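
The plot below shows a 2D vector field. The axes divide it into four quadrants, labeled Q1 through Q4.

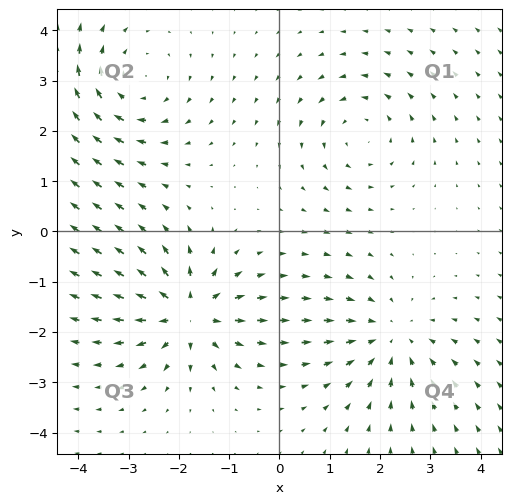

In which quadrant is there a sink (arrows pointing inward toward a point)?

Q4

The sink sits at approximately (2.2, -2.1), which lies in quadrant Q4. The divergence there is about -4, negative as expected for a sink.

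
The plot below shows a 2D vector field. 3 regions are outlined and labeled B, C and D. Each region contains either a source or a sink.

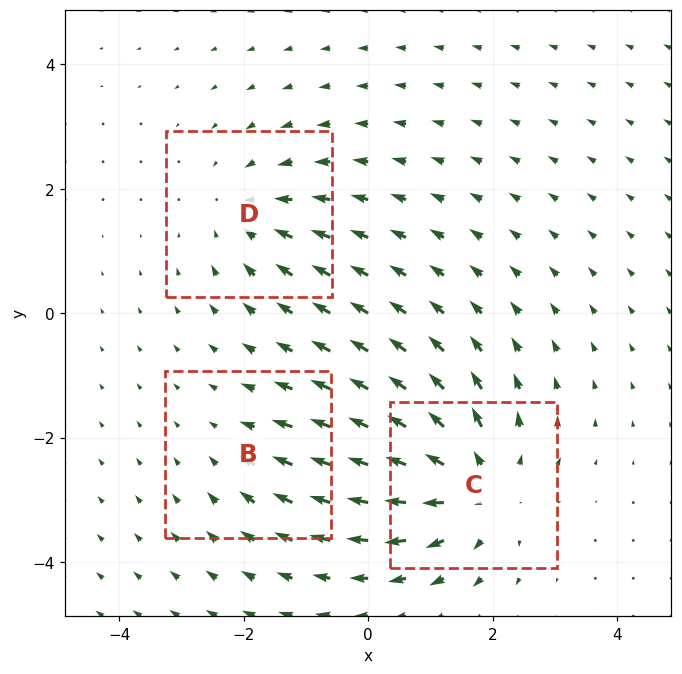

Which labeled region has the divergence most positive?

Divergence at each region's feature centre — B: about -2, C: about +4, D: about -3. Region C is most positive.

C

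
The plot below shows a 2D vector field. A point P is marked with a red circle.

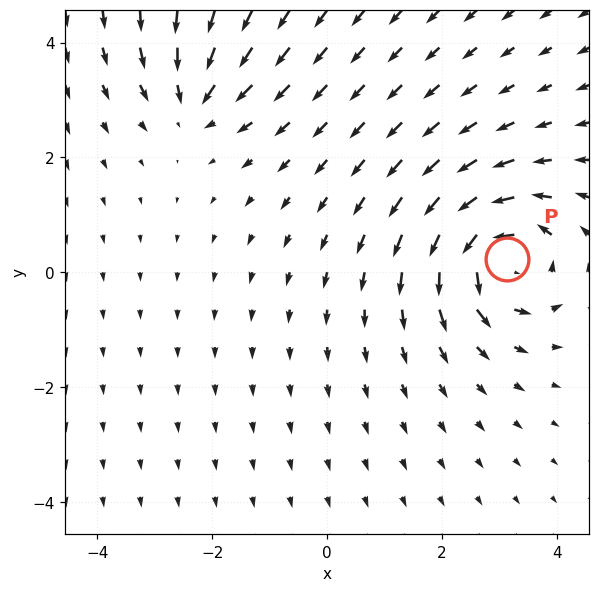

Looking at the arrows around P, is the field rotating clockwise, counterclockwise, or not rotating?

Near P at (3.1, 0.2) the arrows circulate counterclockwise. The curl (z-component) there is about +6; positive curl means counterclockwise rotation.

counterclockwise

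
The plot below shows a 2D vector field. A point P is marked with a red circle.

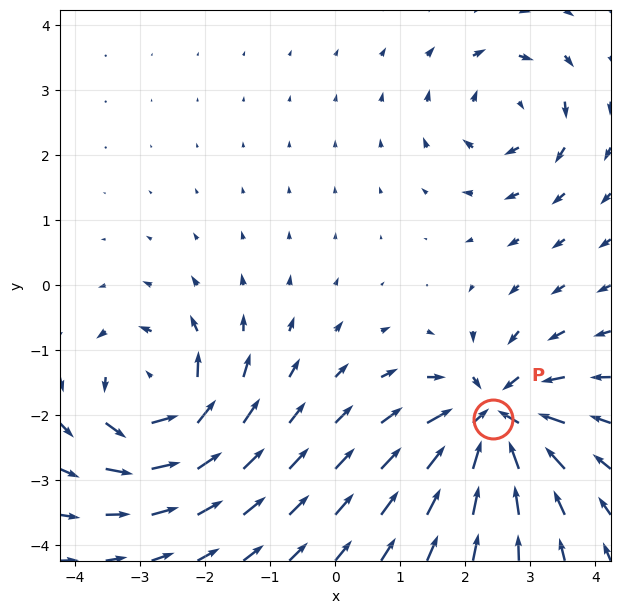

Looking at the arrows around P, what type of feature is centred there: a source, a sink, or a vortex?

sink

At P (2.4, -2.1) the arrows converge inward. Divergence about -6, curl ≈0 — negative divergence with near-zero curl is a sink.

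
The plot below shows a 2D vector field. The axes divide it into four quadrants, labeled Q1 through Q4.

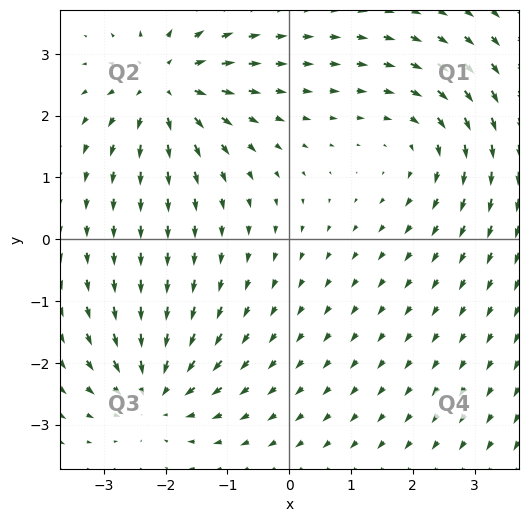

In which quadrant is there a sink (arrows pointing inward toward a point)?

Q3

The sink sits at approximately (-2.2, -2.5), which lies in quadrant Q3. The divergence there is about -5, negative as expected for a sink.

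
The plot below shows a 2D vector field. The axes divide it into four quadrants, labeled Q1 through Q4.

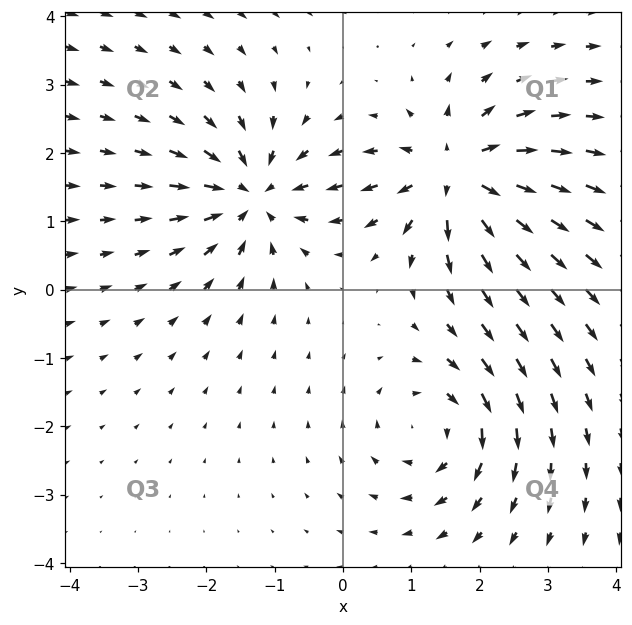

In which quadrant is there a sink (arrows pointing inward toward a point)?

Q2

The sink sits at approximately (-1.3, 1.4), which lies in quadrant Q2. The divergence there is about -6, negative as expected for a sink.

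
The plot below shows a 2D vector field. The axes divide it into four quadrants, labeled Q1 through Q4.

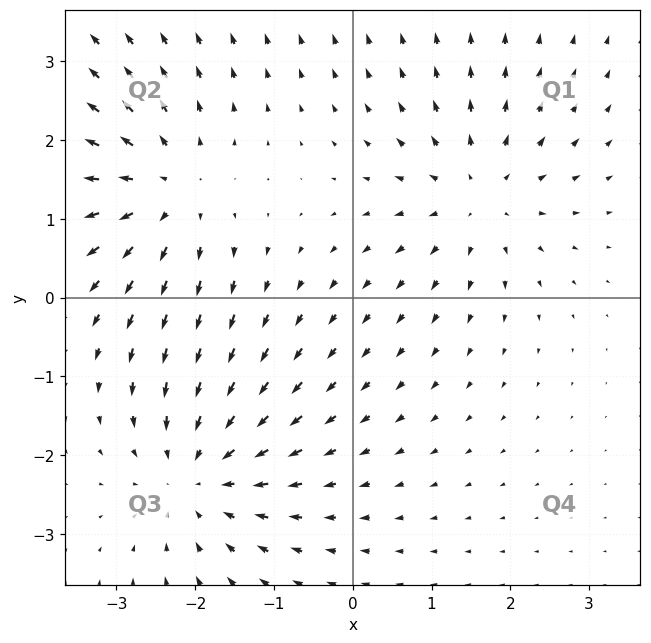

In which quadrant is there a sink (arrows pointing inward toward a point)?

Q3

The sink sits at approximately (-2.0, -2.2), which lies in quadrant Q3. The divergence there is about -5, negative as expected for a sink.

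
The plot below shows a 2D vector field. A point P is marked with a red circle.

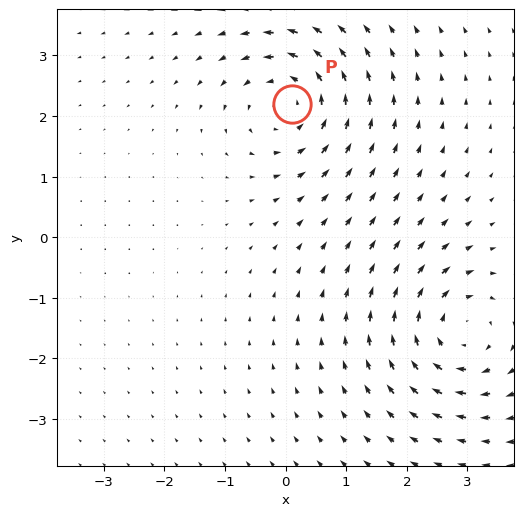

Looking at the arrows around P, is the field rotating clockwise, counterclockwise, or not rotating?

Near P at (0.1, 2.2) the arrows circulate counterclockwise. The curl (z-component) there is about +5; positive curl means counterclockwise rotation.

counterclockwise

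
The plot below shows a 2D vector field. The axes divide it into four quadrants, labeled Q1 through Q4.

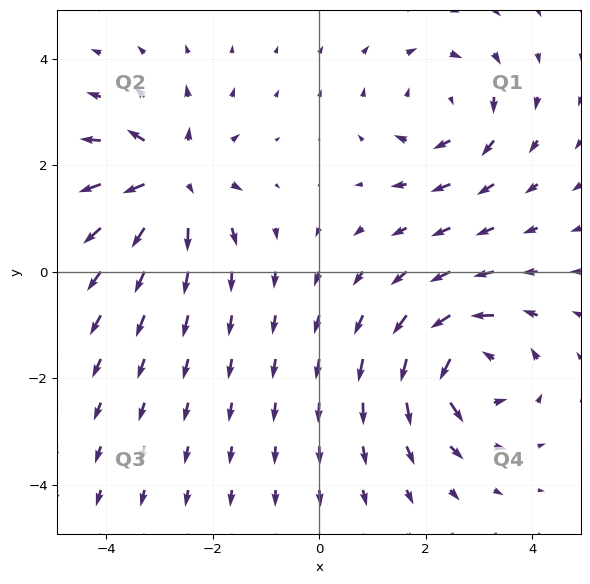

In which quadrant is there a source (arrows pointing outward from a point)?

The source sits at approximately (-2.8, 1.7), which lies in quadrant Q2. The divergence there is about +6, positive as expected for a source.

Q2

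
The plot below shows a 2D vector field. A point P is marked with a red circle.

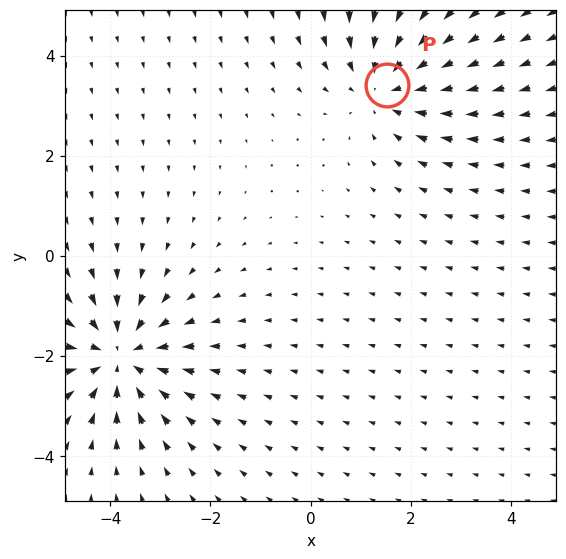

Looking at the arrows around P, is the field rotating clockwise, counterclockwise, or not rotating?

not rotating

Near P at (1.5, 3.4) the arrows show no circulation. The curl there is ≈0.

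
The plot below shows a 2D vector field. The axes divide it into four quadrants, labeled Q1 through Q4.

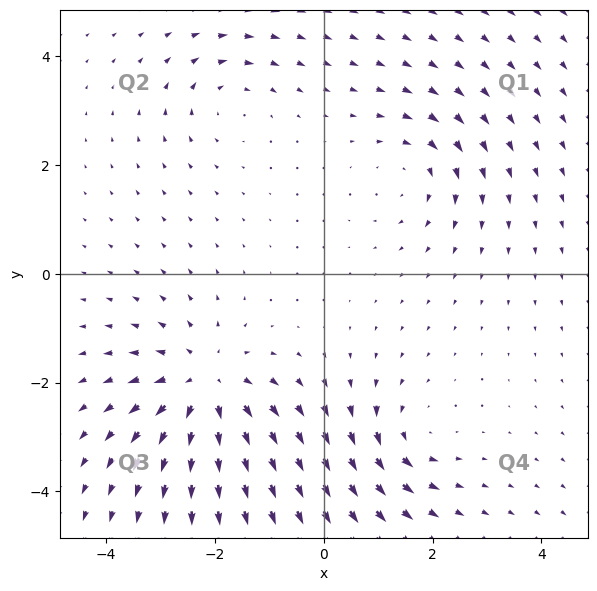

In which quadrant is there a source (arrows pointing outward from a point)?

Q3

The source sits at approximately (-2.2, -2.0), which lies in quadrant Q3. The divergence there is about +5, positive as expected for a source.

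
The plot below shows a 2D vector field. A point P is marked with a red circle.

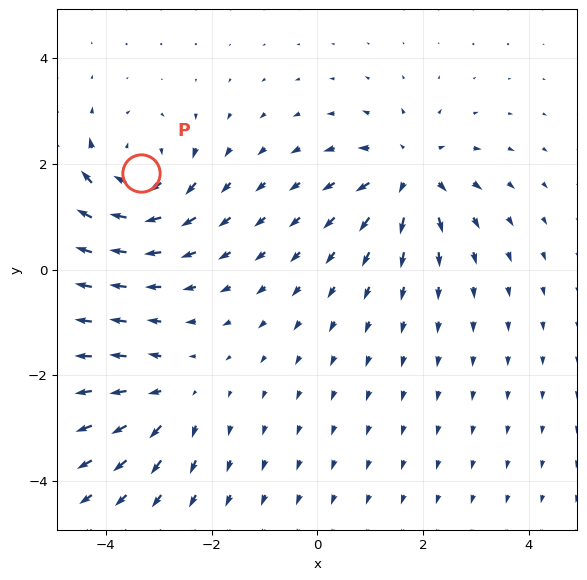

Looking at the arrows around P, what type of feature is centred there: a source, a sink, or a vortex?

vortex

At P (-3.3, 1.8) the arrows circulate clockwise. Divergence ≈0, curl about -6 — near-zero divergence with nonzero curl is a vortex.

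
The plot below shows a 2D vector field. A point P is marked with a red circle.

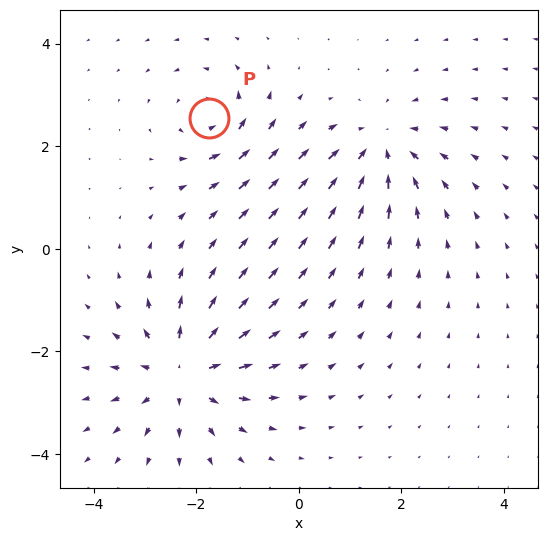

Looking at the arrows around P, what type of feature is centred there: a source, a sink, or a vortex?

At P (-1.7, 2.6) the arrows circulate counterclockwise. Divergence ≈0, curl about +4 — near-zero divergence with nonzero curl is a vortex.

vortex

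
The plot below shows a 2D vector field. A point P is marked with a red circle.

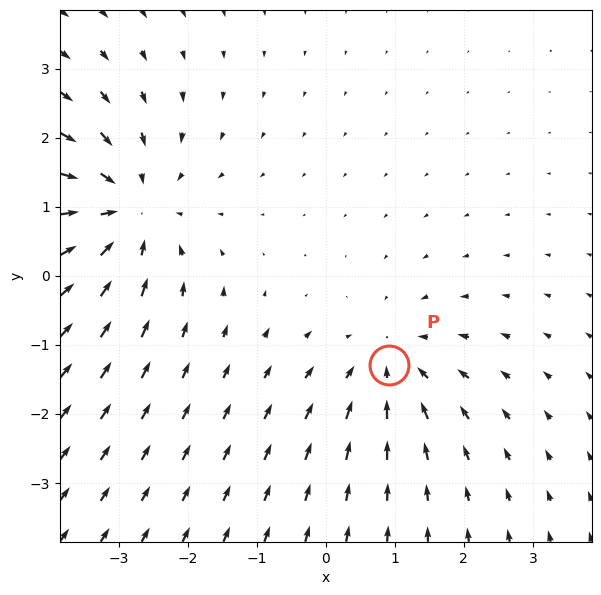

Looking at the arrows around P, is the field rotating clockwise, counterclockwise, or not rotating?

Near P at (0.9, -1.3) the arrows show no circulation. The curl there is ≈0.

not rotating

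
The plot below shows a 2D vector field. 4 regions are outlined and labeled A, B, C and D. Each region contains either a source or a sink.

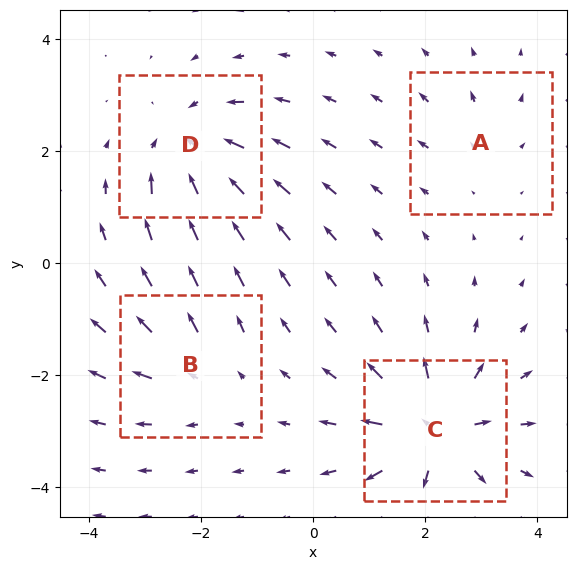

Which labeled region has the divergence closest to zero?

Divergence at each region's feature centre — A: about +2, B: about +3, C: about +7, D: about -5. Region A is closest to zero.

A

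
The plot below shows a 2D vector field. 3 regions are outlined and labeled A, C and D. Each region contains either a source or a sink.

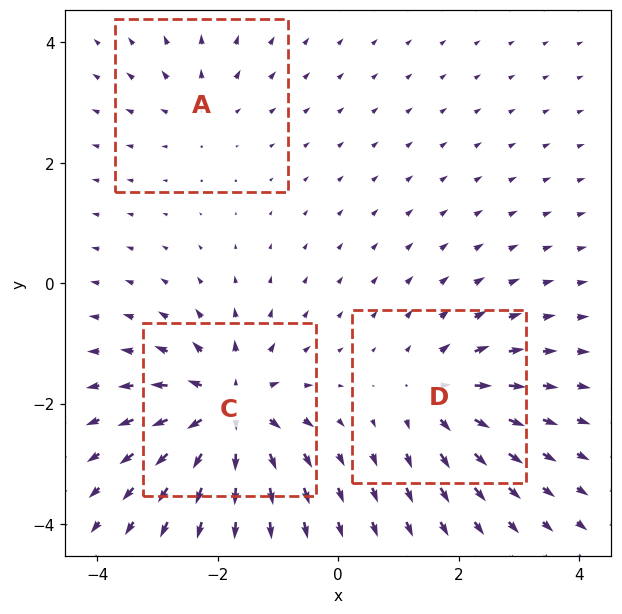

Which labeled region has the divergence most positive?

Divergence at each region's feature centre — A: about +3, C: about +6, D: about +4. Region C is most positive.

C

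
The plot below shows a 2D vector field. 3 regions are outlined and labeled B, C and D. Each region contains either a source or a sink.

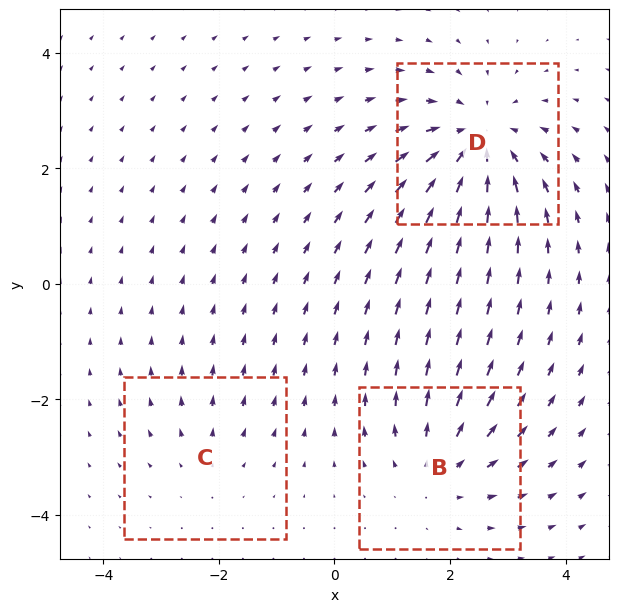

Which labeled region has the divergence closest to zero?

Divergence at each region's feature centre — B: about +3, C: about +2, D: about -4. Region C is closest to zero.

C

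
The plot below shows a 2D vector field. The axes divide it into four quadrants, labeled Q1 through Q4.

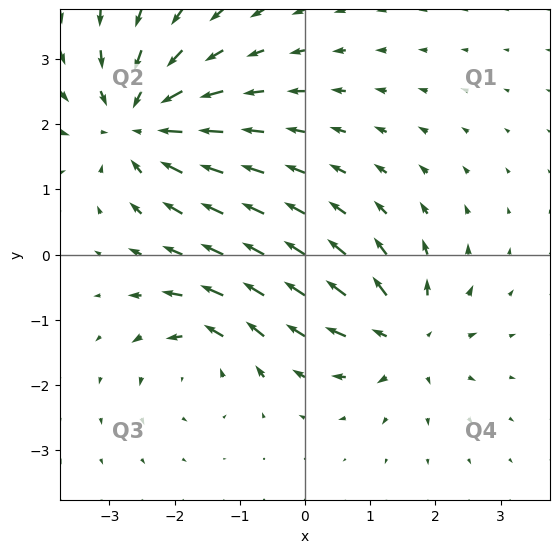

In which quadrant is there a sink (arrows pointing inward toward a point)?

Q2

The sink sits at approximately (-2.5, 2.0), which lies in quadrant Q2. The divergence there is about -5, negative as expected for a sink.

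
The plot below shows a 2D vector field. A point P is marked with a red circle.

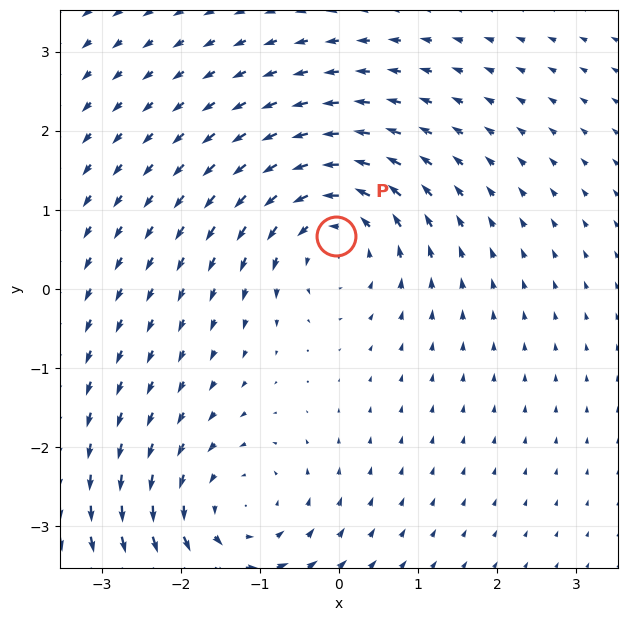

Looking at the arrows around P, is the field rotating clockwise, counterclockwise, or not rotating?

Near P at (-0.0, 0.7) the arrows circulate counterclockwise. The curl (z-component) there is about +5; positive curl means counterclockwise rotation.

counterclockwise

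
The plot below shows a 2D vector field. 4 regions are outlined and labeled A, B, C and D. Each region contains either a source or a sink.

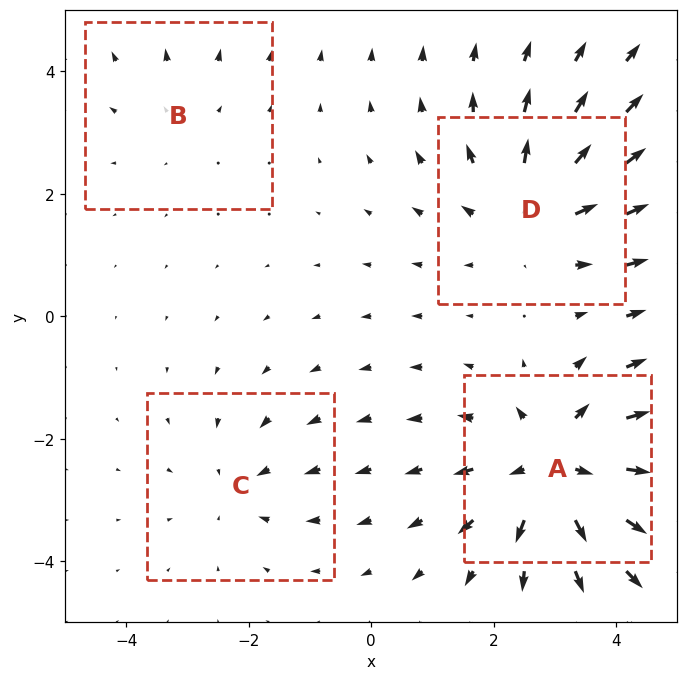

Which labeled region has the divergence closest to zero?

B

Divergence at each region's feature centre — A: about +7, B: about +2, C: about -3, D: about +5. Region B is closest to zero.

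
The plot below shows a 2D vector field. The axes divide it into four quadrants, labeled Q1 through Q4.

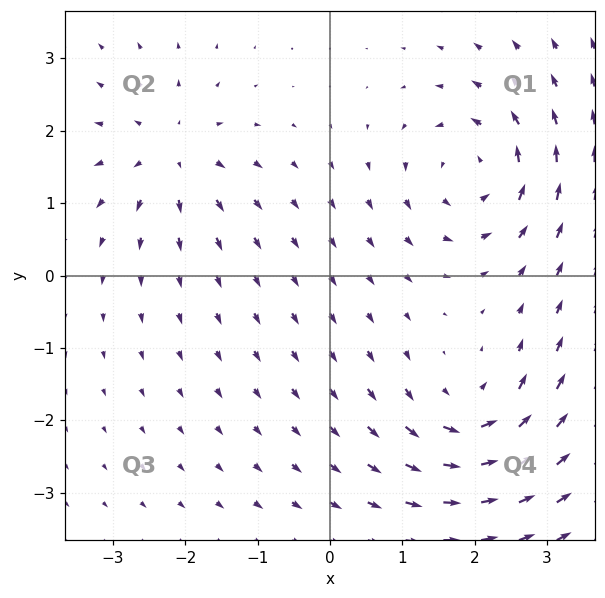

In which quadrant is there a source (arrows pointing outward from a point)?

Q2

The source sits at approximately (-2.2, 1.7), which lies in quadrant Q2. The divergence there is about +5, positive as expected for a source.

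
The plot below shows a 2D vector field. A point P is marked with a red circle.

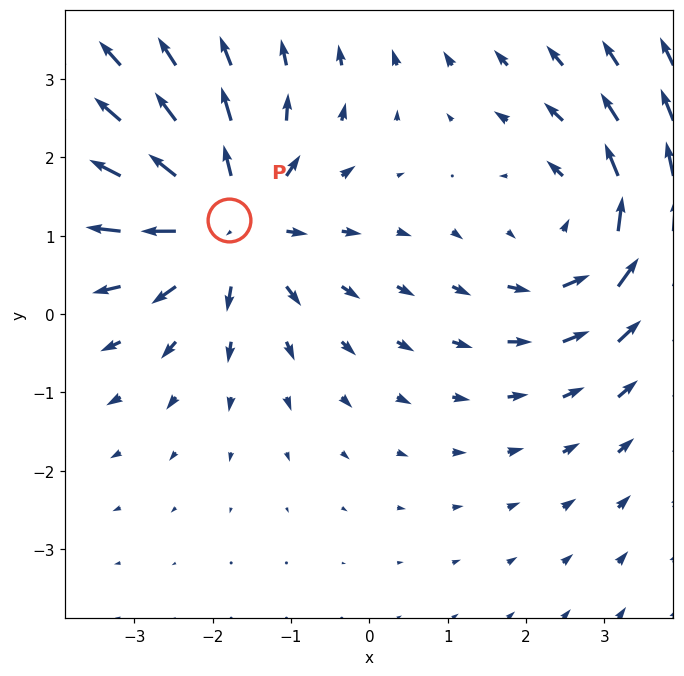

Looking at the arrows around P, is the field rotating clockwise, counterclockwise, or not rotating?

not rotating

Near P at (-1.8, 1.2) the arrows show no circulation. The curl there is ≈0.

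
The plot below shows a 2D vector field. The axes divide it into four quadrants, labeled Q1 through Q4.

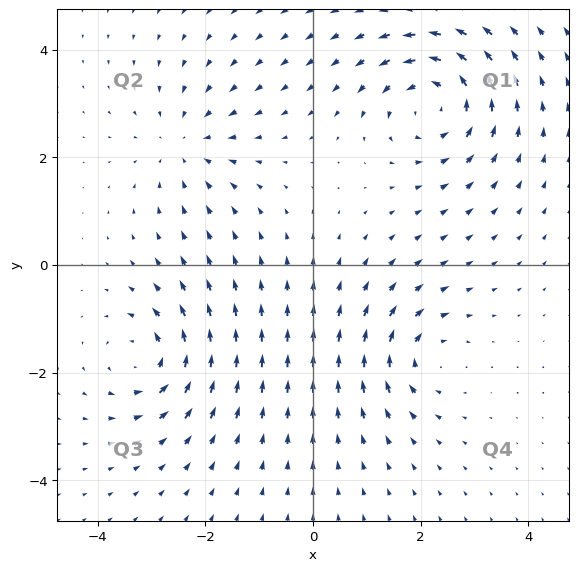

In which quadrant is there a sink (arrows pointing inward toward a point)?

The sink sits at approximately (-2.4, 2.2), which lies in quadrant Q2. The divergence there is about -3, negative as expected for a sink.

Q2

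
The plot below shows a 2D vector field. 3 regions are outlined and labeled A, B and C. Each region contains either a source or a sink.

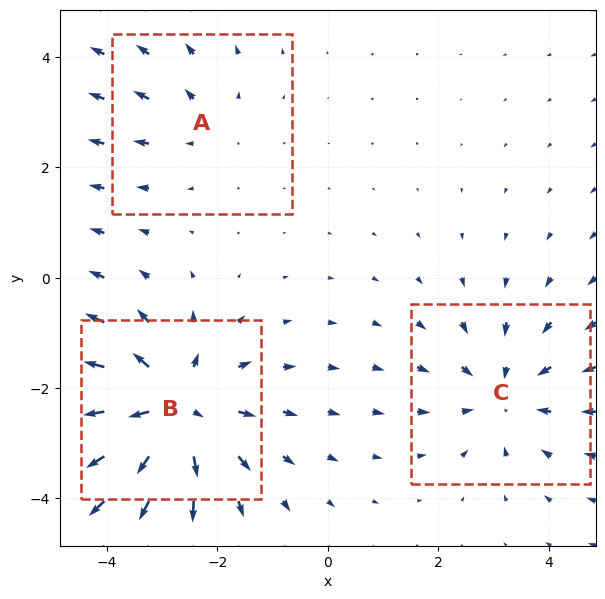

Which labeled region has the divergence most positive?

Divergence at each region's feature centre — A: about +2, B: about +4, C: about -3. Region B is most positive.

B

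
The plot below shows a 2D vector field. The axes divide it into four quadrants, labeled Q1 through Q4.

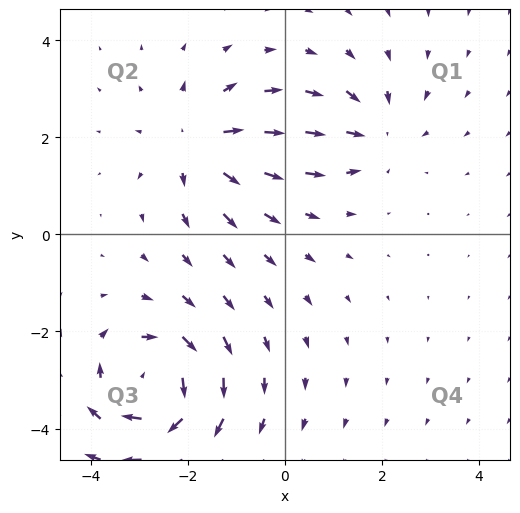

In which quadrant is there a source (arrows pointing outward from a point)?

The source sits at approximately (-1.8, 1.9), which lies in quadrant Q2. The divergence there is about +4, positive as expected for a source.

Q2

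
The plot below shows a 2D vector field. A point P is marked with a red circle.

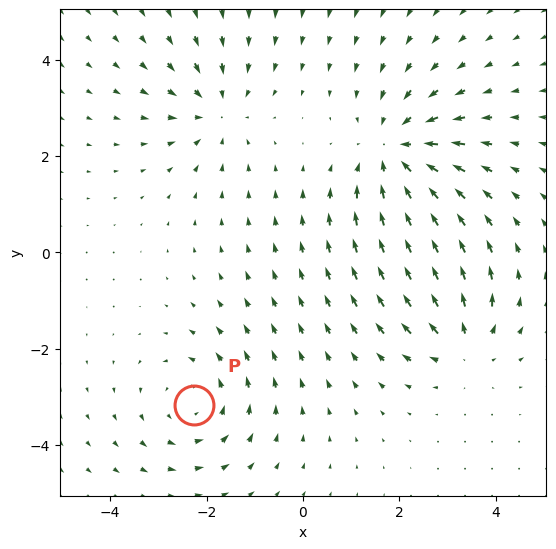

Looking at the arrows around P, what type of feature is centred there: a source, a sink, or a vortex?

At P (-2.3, -3.2) the arrows circulate counterclockwise. Divergence ≈0, curl about +3 — near-zero divergence with nonzero curl is a vortex.

vortex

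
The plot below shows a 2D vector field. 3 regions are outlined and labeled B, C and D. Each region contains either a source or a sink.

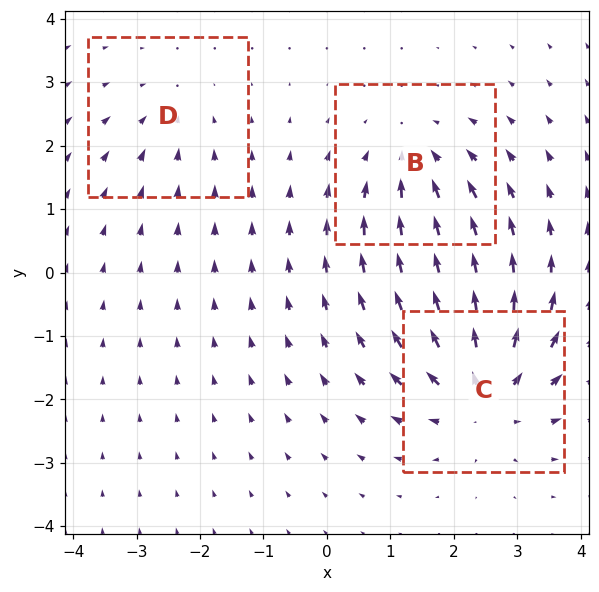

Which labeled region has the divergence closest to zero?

Divergence at each region's feature centre — B: about -3, C: about +4, D: about -2. Region D is closest to zero.

D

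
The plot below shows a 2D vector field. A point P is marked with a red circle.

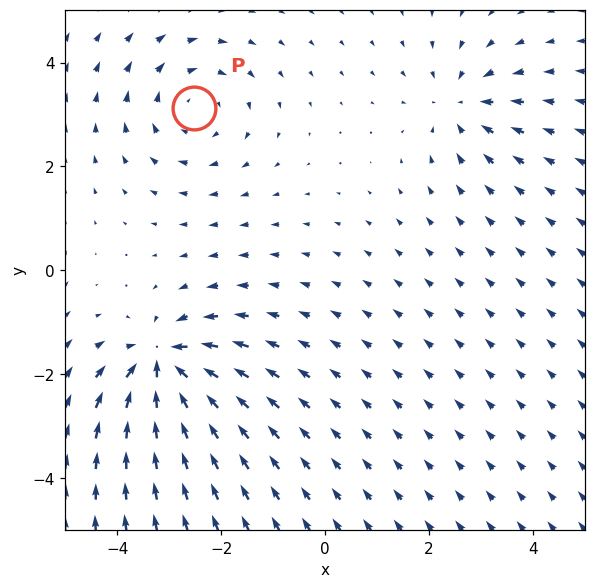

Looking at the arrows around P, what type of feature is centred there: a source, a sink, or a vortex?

At P (-2.5, 3.1) the arrows circulate clockwise. Divergence ≈0, curl about -3 — near-zero divergence with nonzero curl is a vortex.

vortex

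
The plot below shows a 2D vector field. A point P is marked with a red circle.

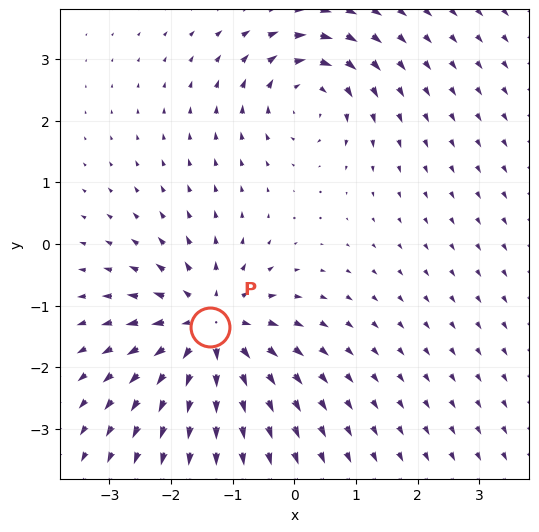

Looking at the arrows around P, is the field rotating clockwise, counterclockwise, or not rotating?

Near P at (-1.4, -1.3) the arrows show no circulation. The curl there is ≈0.

not rotating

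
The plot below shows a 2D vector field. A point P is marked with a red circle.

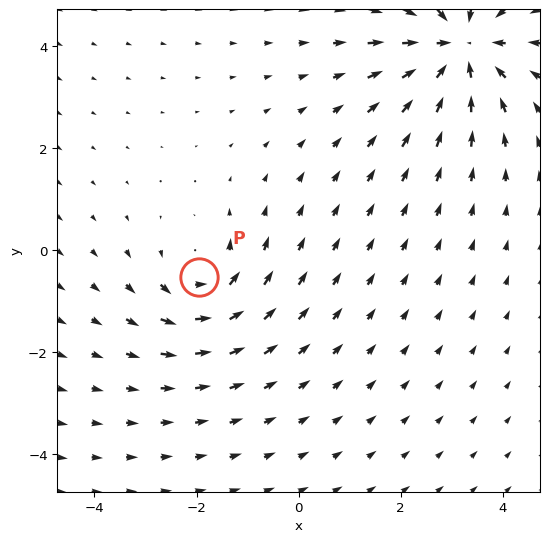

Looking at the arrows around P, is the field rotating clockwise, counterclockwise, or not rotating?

Near P at (-2.0, -0.5) the arrows circulate counterclockwise. The curl (z-component) there is about +3; positive curl means counterclockwise rotation.

counterclockwise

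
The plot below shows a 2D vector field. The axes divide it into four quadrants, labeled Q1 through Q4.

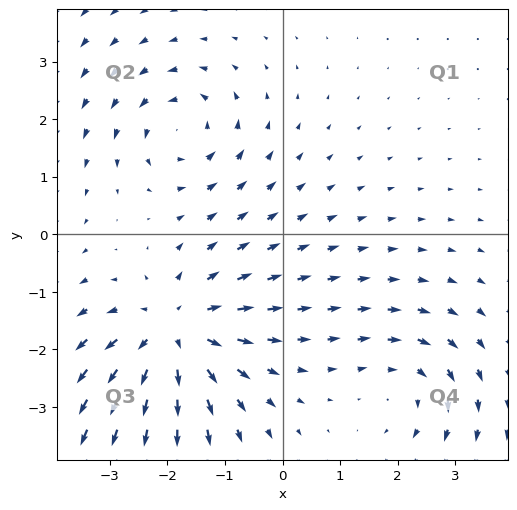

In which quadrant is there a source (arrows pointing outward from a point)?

Q3

The source sits at approximately (-1.9, -1.7), which lies in quadrant Q3. The divergence there is about +5, positive as expected for a source.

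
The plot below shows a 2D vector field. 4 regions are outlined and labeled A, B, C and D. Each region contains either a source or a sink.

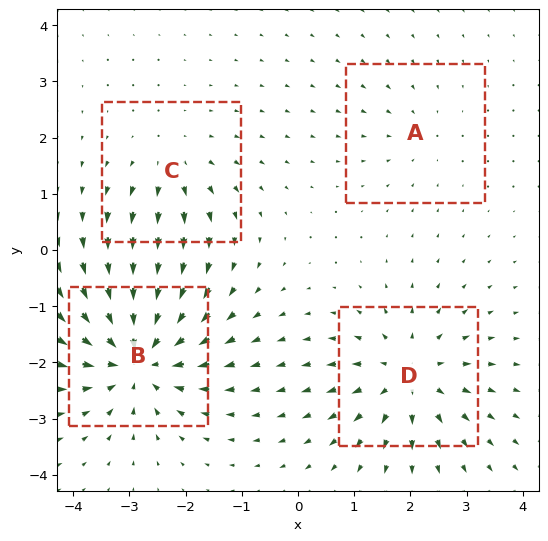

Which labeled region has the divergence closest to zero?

Divergence at each region's feature centre — A: about -2, B: about -8, C: about +4, D: about +6. Region A is closest to zero.

A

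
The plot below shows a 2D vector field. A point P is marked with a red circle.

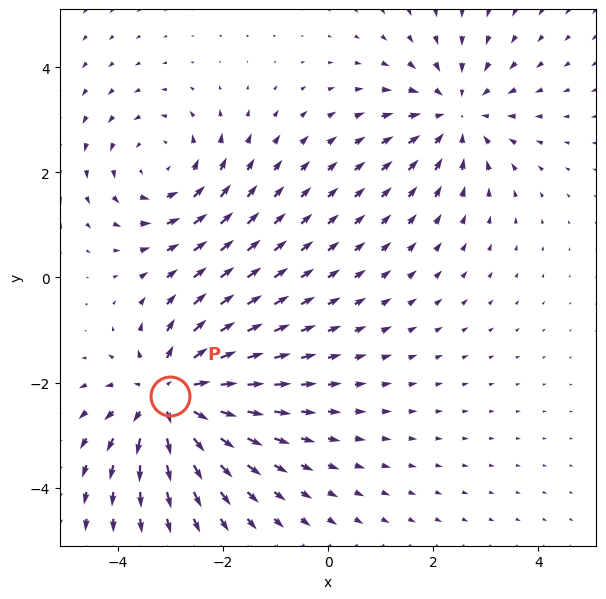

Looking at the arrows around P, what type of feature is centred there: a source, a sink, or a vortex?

At P (-3.0, -2.3) the arrows spread outward. Divergence about +5, curl ≈0 — positive divergence with near-zero curl is a source.

source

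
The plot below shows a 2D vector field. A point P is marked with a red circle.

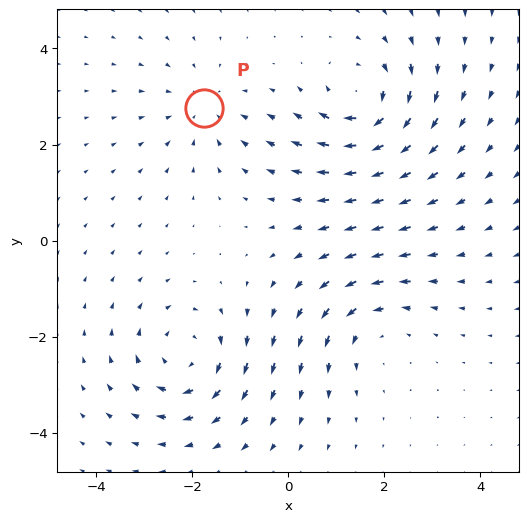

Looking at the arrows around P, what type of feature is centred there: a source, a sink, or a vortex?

sink

At P (-1.7, 2.8) the arrows converge inward. Divergence about -2, curl ≈0 — negative divergence with near-zero curl is a sink.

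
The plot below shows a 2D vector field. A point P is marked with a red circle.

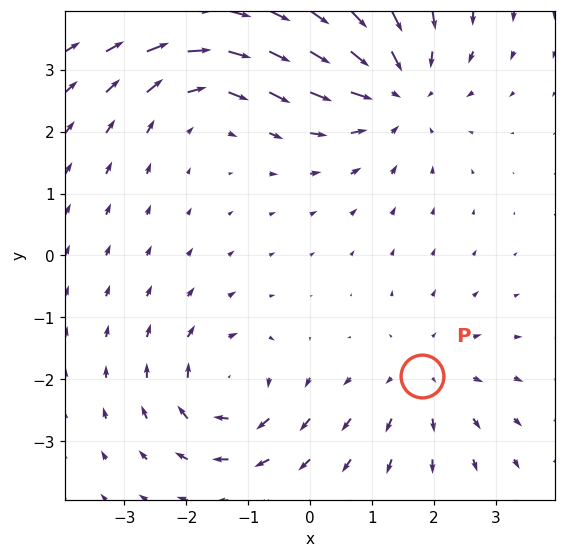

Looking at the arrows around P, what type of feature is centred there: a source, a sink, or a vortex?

source

At P (1.8, -2.0) the arrows spread outward. Divergence about +2, curl ≈0 — positive divergence with near-zero curl is a source.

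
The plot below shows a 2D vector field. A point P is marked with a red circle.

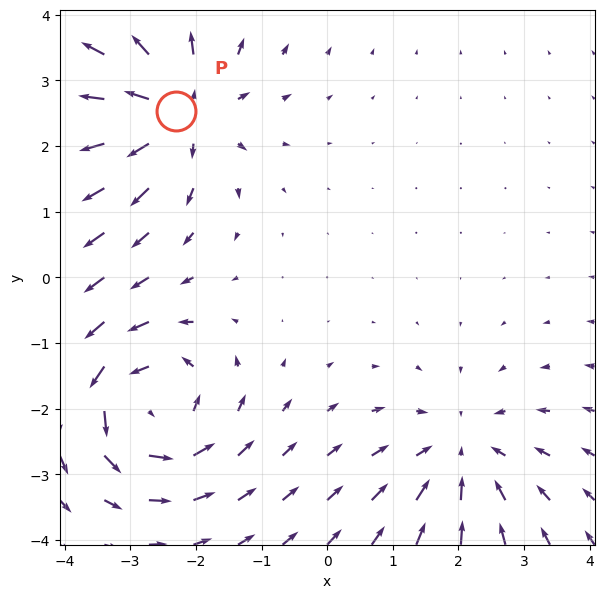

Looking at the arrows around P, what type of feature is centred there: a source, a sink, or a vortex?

At P (-2.3, 2.5) the arrows spread outward. Divergence about +5, curl ≈0 — positive divergence with near-zero curl is a source.

source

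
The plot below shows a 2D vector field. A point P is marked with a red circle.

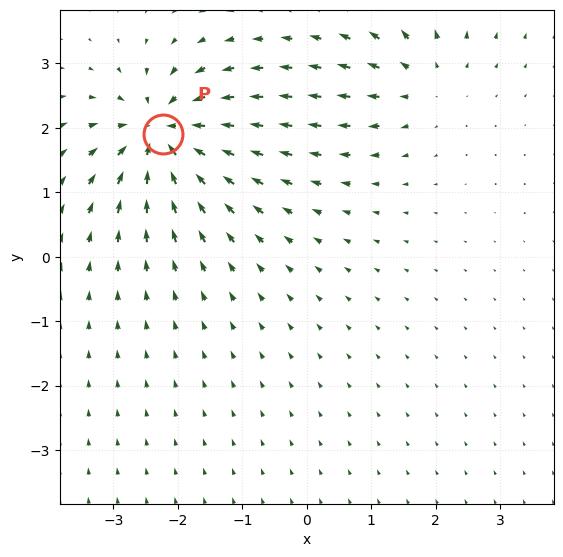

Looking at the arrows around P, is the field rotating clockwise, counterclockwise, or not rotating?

Near P at (-2.2, 1.9) the arrows show no circulation. The curl there is ≈0.

not rotating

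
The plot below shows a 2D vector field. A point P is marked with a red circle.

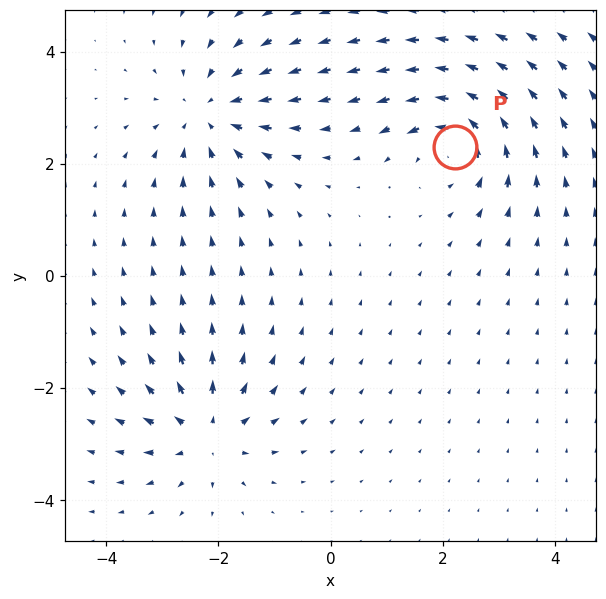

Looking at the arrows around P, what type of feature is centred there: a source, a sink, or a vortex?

vortex

At P (2.2, 2.3) the arrows circulate counterclockwise. Divergence ≈0, curl about +4 — near-zero divergence with nonzero curl is a vortex.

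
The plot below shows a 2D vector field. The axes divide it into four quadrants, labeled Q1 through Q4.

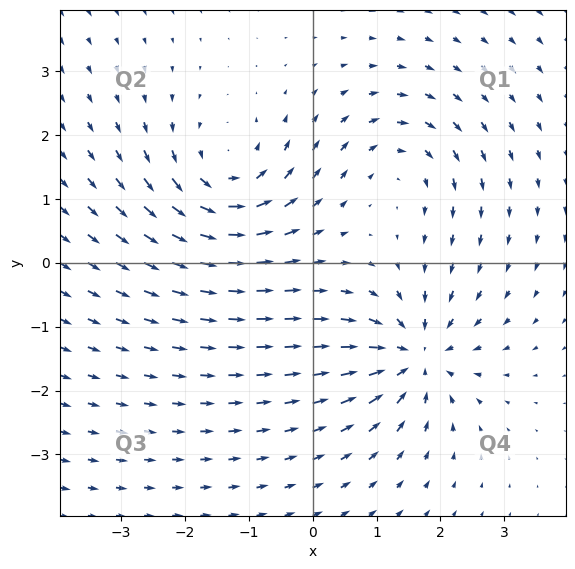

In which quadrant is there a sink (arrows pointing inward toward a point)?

Q4

The sink sits at approximately (1.6, -1.5), which lies in quadrant Q4. The divergence there is about -6, negative as expected for a sink.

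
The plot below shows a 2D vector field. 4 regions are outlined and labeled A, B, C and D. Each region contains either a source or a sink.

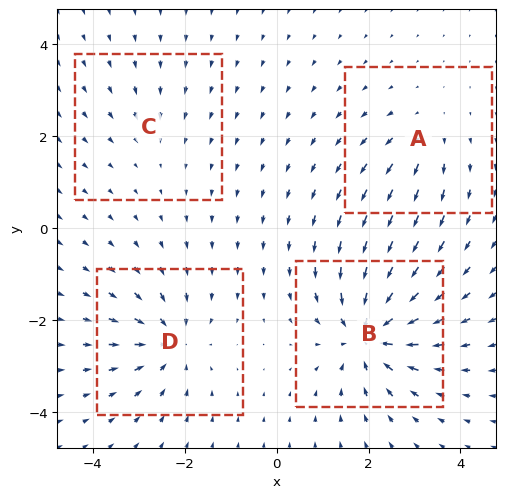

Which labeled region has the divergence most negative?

B

Divergence at each region's feature centre — A: about +4, B: about -8, C: about -2, D: about -6. Region B is most negative.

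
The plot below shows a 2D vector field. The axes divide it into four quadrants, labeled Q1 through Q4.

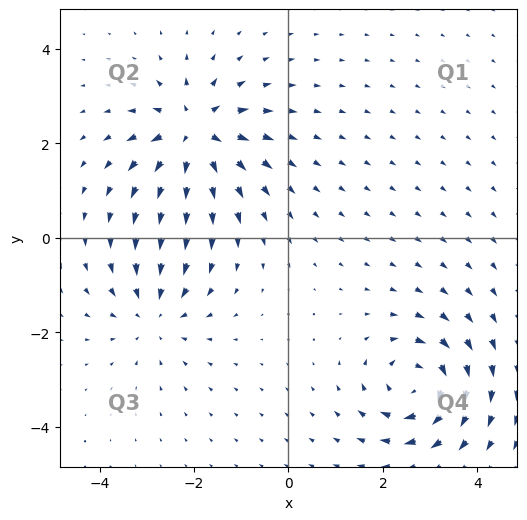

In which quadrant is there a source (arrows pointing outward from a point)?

Q2

The source sits at approximately (-2.0, 2.2), which lies in quadrant Q2. The divergence there is about +7, positive as expected for a source.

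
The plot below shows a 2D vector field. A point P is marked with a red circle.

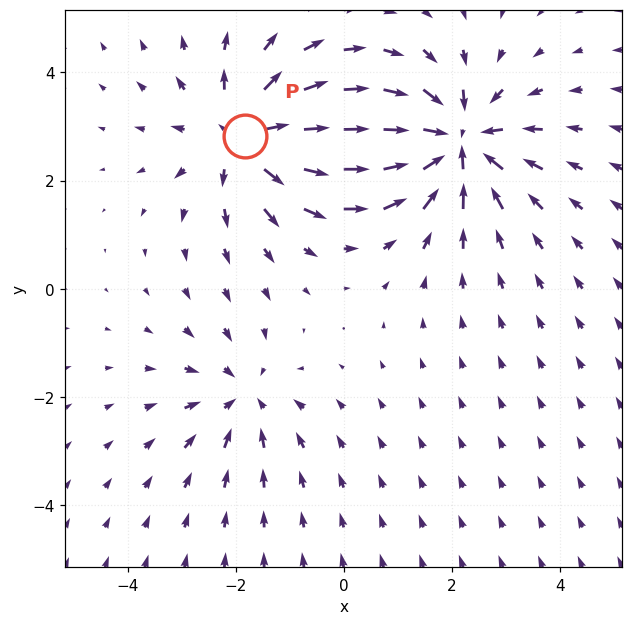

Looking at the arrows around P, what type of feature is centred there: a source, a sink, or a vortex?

At P (-1.8, 2.8) the arrows spread outward. Divergence about +4, curl ≈0 — positive divergence with near-zero curl is a source.

source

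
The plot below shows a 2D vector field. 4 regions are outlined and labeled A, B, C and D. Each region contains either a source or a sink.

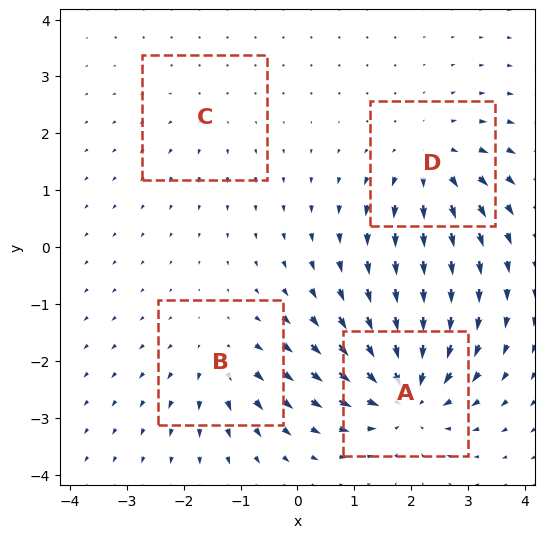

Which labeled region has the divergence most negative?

Divergence at each region's feature centre — A: about -7, B: about +4, C: about +2, D: about +5. Region A is most negative.

A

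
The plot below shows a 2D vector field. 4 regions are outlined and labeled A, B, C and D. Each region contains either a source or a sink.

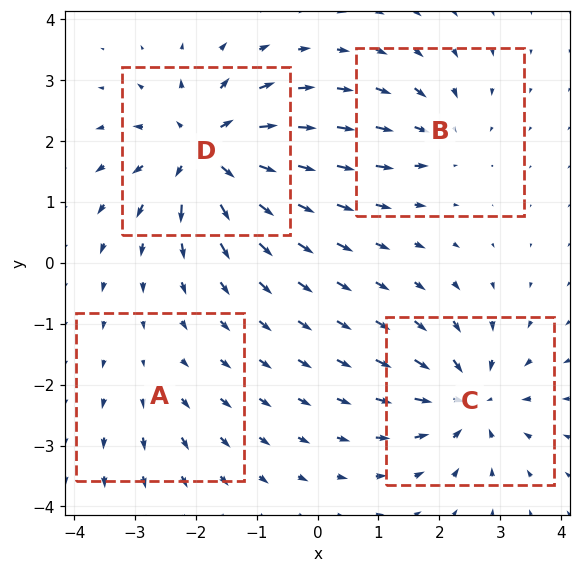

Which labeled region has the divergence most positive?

D

Divergence at each region's feature centre — A: about +2, B: about -4, C: about -7, D: about +9. Region D is most positive.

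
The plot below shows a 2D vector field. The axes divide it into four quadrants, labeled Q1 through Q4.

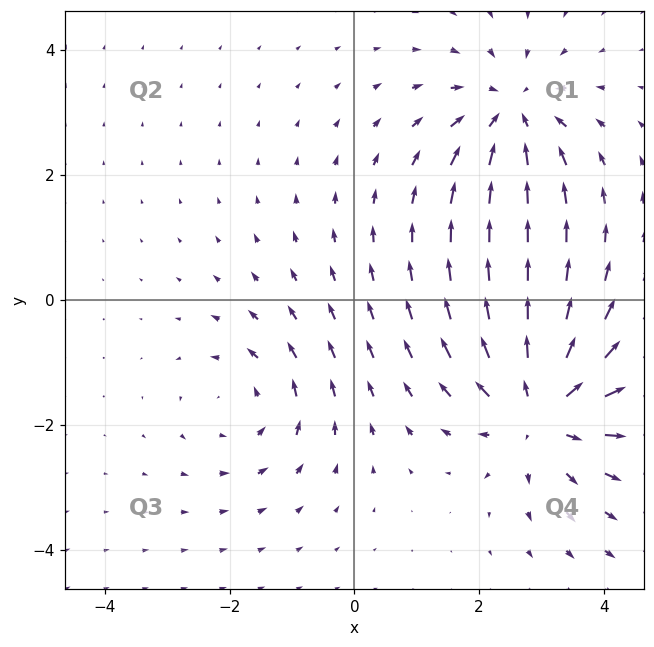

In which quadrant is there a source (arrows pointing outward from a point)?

Q4

The source sits at approximately (3.0, -1.7), which lies in quadrant Q4. The divergence there is about +5, positive as expected for a source.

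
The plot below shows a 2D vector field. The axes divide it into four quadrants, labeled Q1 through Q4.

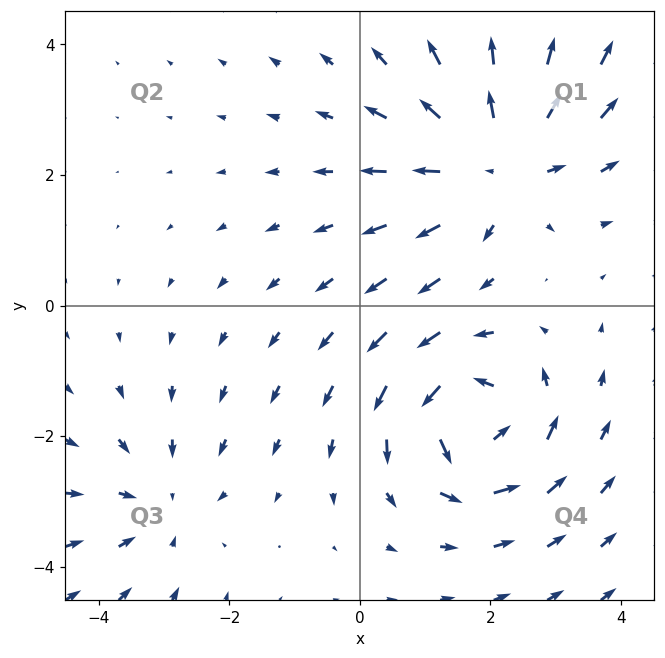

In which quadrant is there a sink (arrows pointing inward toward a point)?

Q3

The sink sits at approximately (-3.1, -3.0), which lies in quadrant Q3. The divergence there is about -2, negative as expected for a sink.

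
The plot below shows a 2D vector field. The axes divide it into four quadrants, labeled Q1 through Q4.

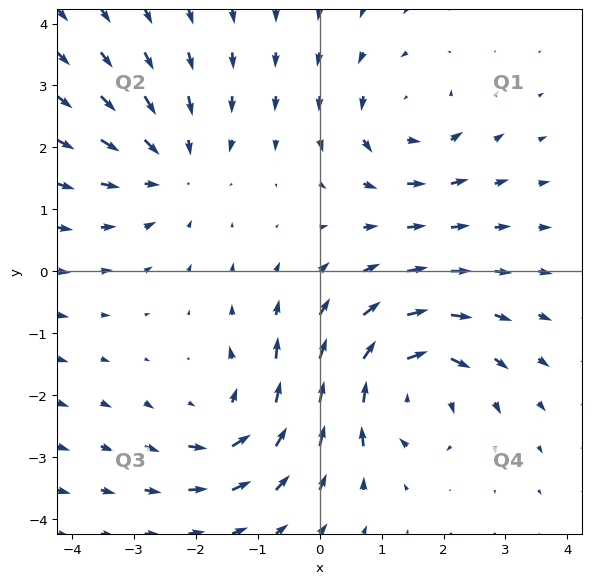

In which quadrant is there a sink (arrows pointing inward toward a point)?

The sink sits at approximately (-2.4, 1.7), which lies in quadrant Q2. The divergence there is about -3, negative as expected for a sink.

Q2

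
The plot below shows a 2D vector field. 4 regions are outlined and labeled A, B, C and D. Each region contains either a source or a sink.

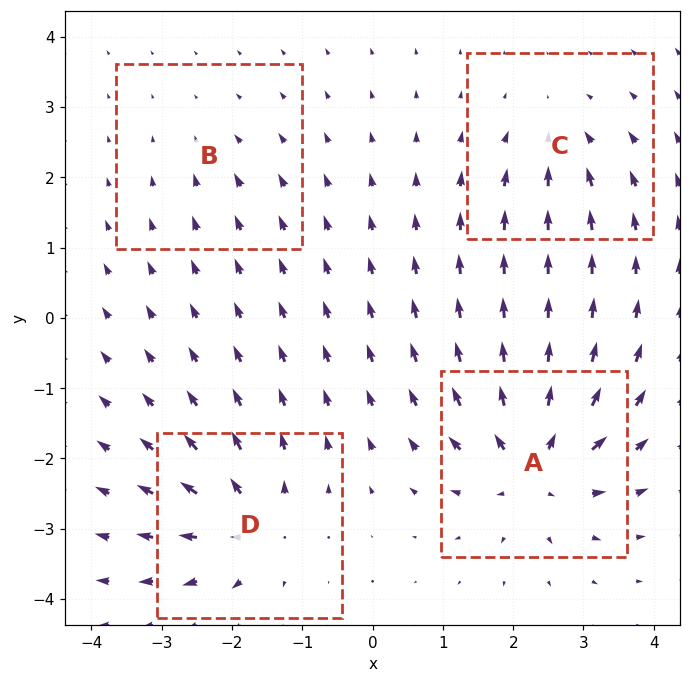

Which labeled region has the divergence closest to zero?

B

Divergence at each region's feature centre — A: about +9, B: about -2, C: about -4, D: about +7. Region B is closest to zero.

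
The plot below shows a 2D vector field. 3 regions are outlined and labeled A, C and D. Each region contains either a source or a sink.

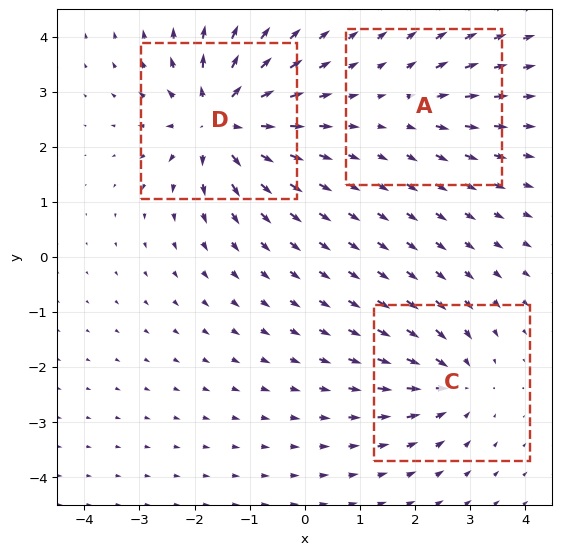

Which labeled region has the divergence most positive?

D

Divergence at each region's feature centre — A: about +2, C: about -4, D: about +6. Region D is most positive.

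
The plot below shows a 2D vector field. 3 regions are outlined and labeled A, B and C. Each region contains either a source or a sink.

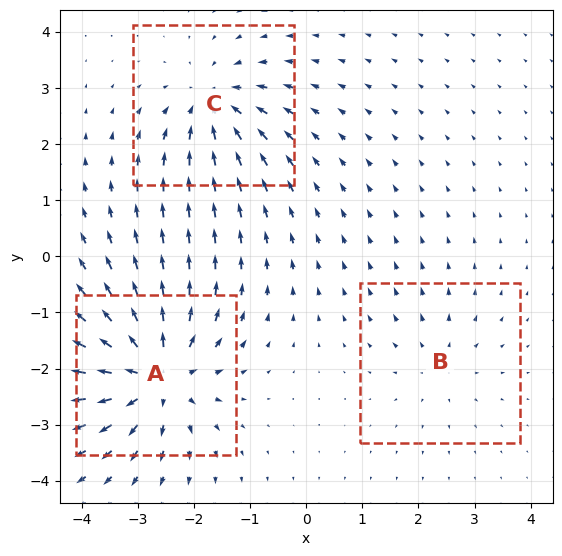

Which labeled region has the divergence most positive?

Divergence at each region's feature centre — A: about +6, B: about +2, C: about -4. Region A is most positive.

A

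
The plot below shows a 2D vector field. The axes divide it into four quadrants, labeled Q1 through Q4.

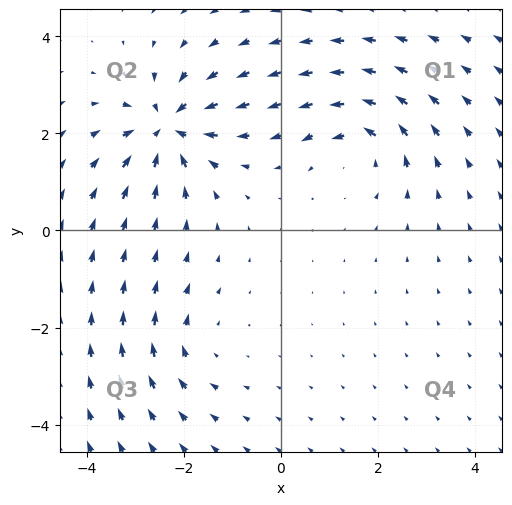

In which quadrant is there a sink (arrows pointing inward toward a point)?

The sink sits at approximately (-2.3, 2.1), which lies in quadrant Q2. The divergence there is about -6, negative as expected for a sink.

Q2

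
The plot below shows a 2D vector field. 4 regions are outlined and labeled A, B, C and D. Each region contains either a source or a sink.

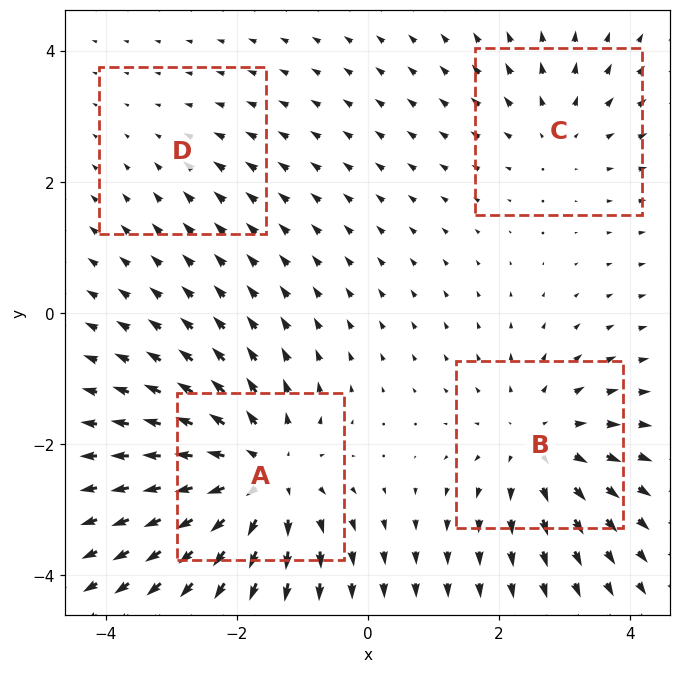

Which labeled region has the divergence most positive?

A

Divergence at each region's feature centre — A: about +6, B: about +4, C: about +3, D: about -2. Region A is most positive.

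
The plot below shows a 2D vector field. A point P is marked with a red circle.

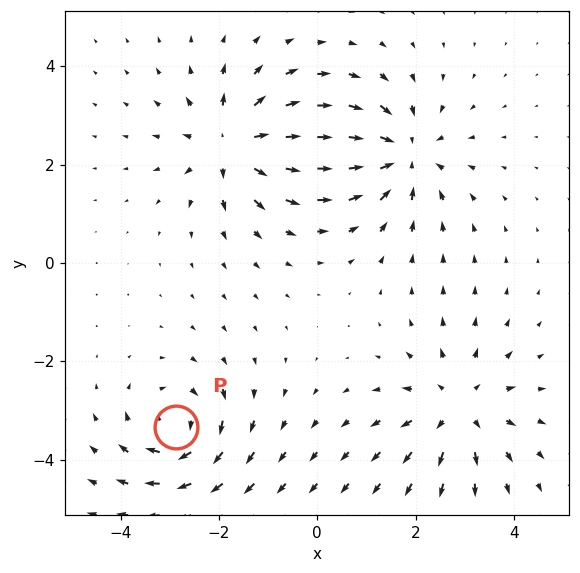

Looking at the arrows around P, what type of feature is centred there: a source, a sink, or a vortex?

At P (-2.9, -3.3) the arrows circulate clockwise. Divergence ≈0, curl about -5 — near-zero divergence with nonzero curl is a vortex.

vortex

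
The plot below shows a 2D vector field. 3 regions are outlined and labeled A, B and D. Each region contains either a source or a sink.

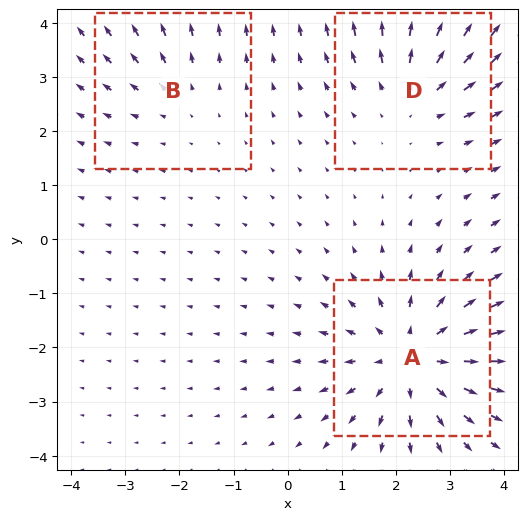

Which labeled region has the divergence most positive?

A

Divergence at each region's feature centre — A: about +4, B: about +2, D: about +3. Region A is most positive.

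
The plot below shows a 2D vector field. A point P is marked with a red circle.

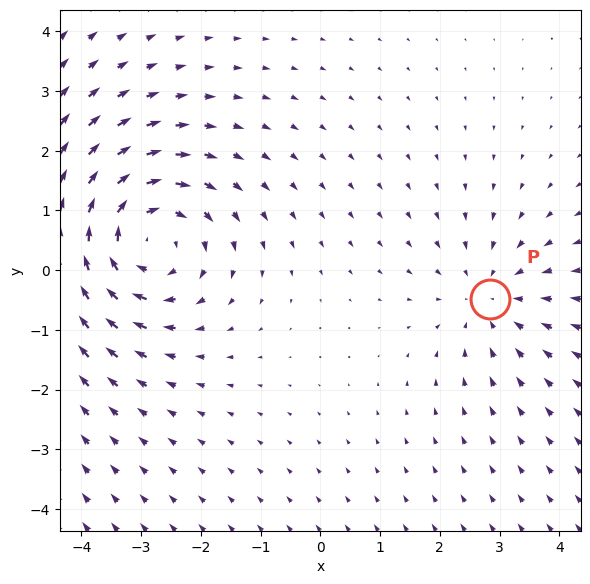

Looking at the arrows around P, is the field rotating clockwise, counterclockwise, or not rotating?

Near P at (2.8, -0.5) the arrows show no circulation. The curl there is ≈0.

not rotating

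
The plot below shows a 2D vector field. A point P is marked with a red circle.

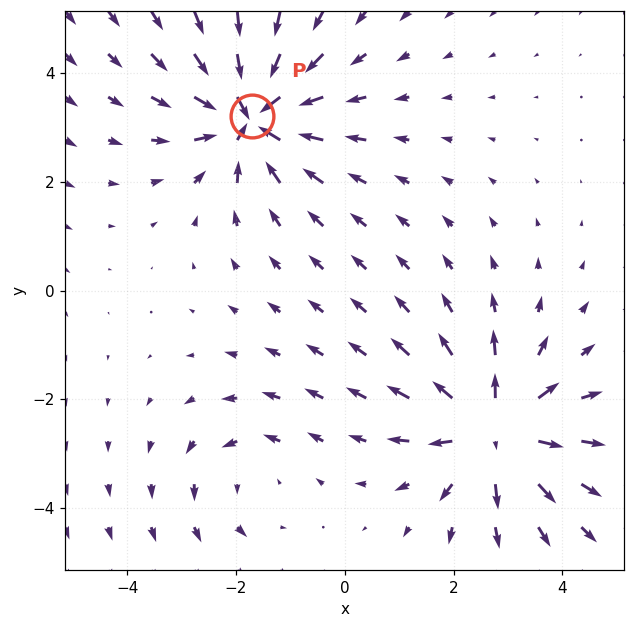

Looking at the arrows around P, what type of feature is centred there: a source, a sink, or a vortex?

sink

At P (-1.7, 3.2) the arrows converge inward. Divergence about -6, curl ≈0 — negative divergence with near-zero curl is a sink.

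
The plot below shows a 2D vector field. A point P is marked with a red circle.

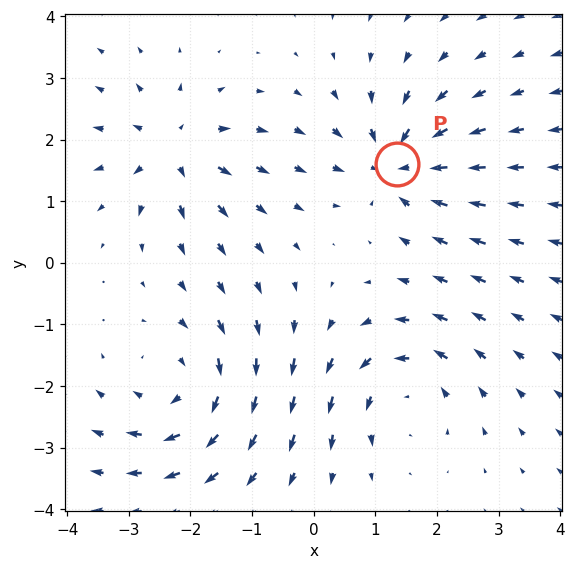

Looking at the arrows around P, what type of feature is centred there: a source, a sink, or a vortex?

At P (1.4, 1.6) the arrows converge inward. Divergence about -5, curl ≈0 — negative divergence with near-zero curl is a sink.

sink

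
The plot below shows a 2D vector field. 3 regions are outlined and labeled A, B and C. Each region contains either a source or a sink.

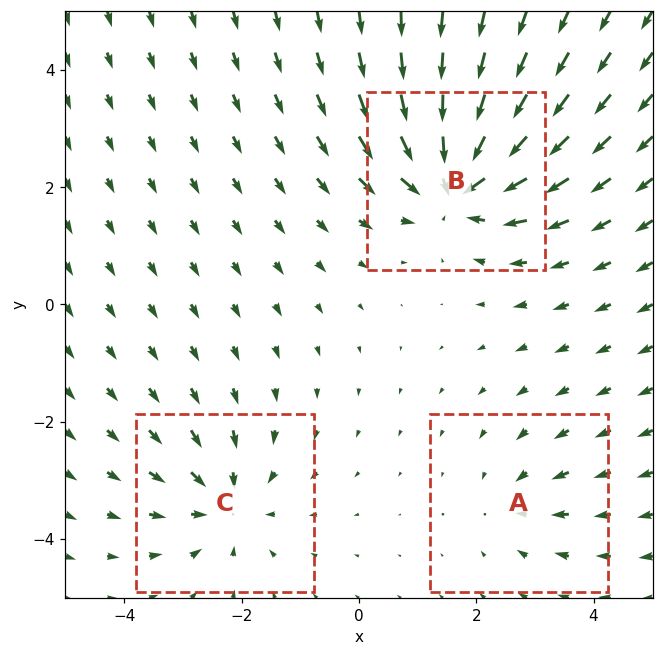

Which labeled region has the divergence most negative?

B

Divergence at each region's feature centre — A: about -2, B: about -6, C: about -3. Region B is most negative.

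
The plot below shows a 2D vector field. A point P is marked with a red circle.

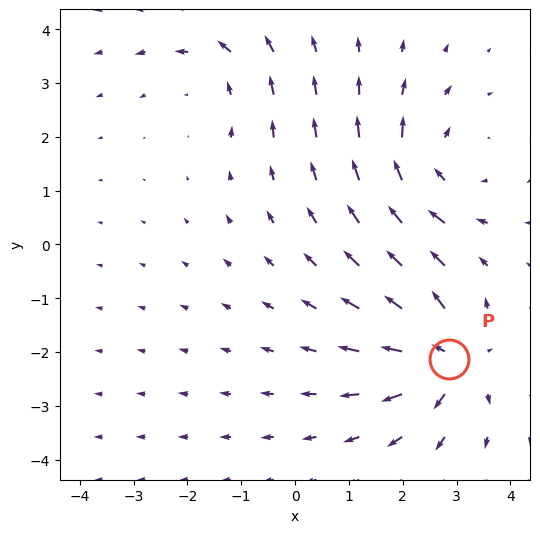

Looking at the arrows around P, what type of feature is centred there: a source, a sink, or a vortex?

source

At P (2.9, -2.1) the arrows spread outward. Divergence about +6, curl ≈0 — positive divergence with near-zero curl is a source.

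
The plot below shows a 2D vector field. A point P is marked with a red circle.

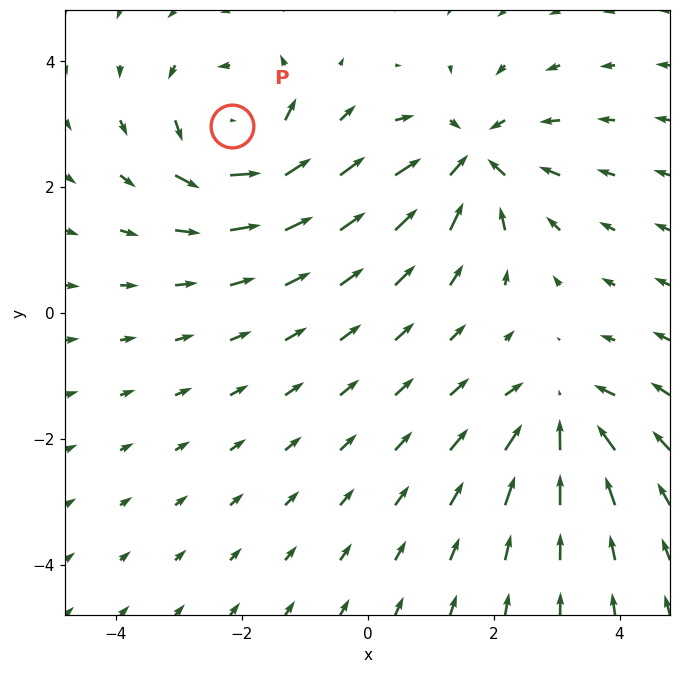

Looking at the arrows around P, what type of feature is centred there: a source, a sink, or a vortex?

vortex

At P (-2.2, 3.0) the arrows circulate counterclockwise. Divergence ≈0, curl about +6 — near-zero divergence with nonzero curl is a vortex.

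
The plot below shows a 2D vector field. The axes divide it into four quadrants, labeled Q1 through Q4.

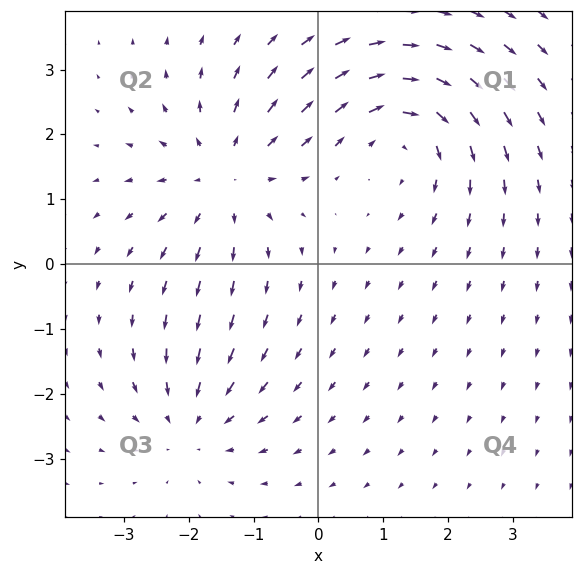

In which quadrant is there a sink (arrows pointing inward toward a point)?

The sink sits at approximately (-2.0, -2.4), which lies in quadrant Q3. The divergence there is about -3, negative as expected for a sink.

Q3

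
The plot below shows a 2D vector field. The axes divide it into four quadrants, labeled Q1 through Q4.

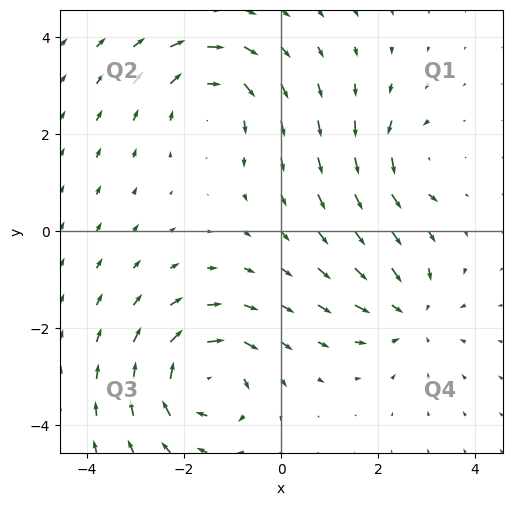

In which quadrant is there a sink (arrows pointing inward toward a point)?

The sink sits at approximately (2.6, -1.7), which lies in quadrant Q4. The divergence there is about -3, negative as expected for a sink.

Q4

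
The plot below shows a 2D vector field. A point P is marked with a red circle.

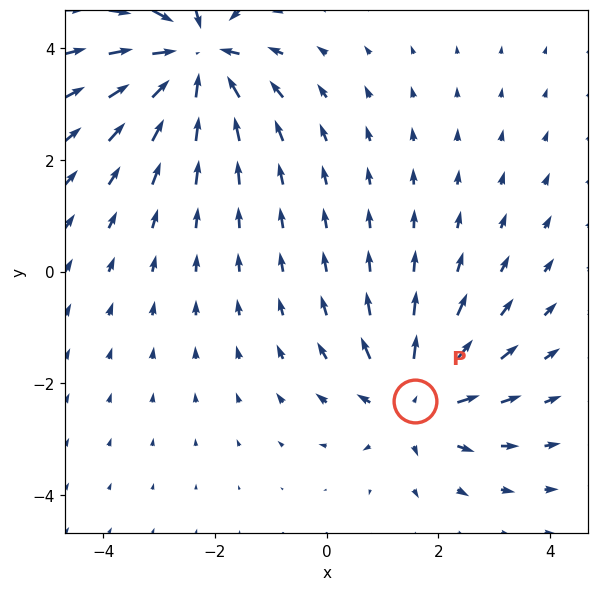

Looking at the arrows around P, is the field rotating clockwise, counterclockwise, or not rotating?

Near P at (1.6, -2.3) the arrows show no circulation. The curl there is ≈0.

not rotating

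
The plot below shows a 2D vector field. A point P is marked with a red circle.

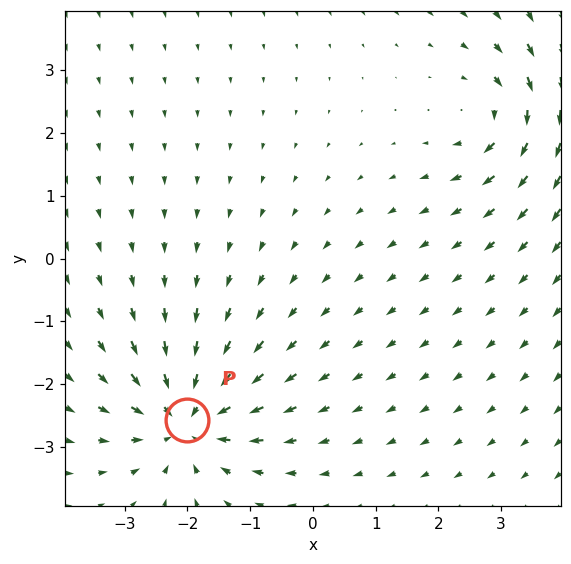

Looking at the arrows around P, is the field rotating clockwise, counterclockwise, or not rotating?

not rotating

Near P at (-2.0, -2.6) the arrows show no circulation. The curl there is ≈0.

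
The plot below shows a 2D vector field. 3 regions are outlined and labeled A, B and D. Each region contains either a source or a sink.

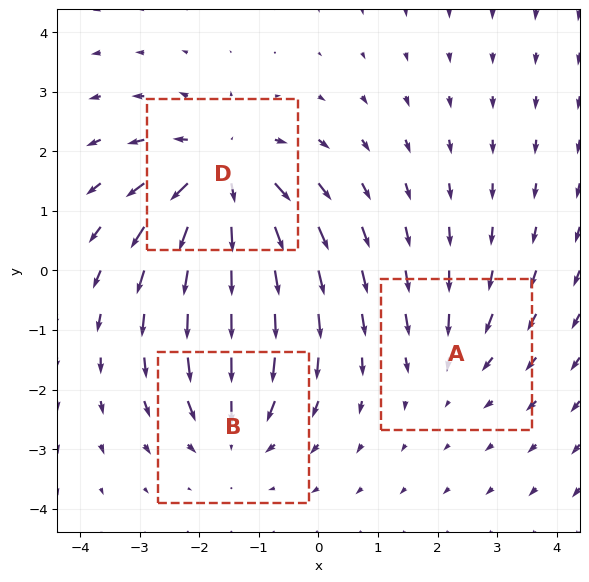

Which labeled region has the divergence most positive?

Divergence at each region's feature centre — A: about -2, B: about -3, D: about +5. Region D is most positive.

D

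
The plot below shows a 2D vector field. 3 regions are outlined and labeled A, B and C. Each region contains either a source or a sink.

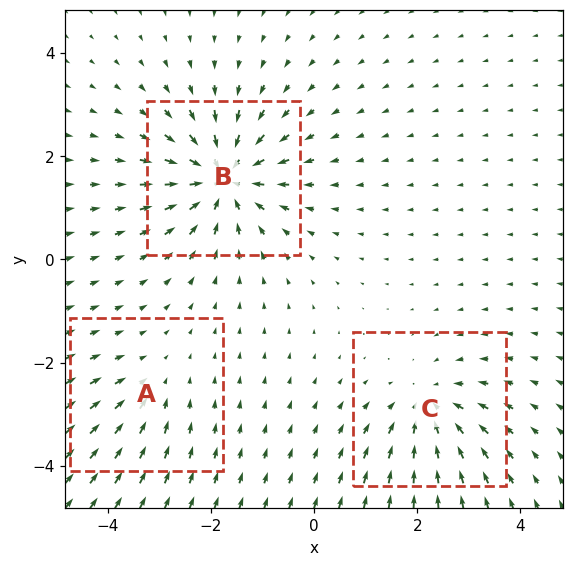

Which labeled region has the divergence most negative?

B

Divergence at each region's feature centre — A: about -2, B: about -6, C: about -4. Region B is most negative.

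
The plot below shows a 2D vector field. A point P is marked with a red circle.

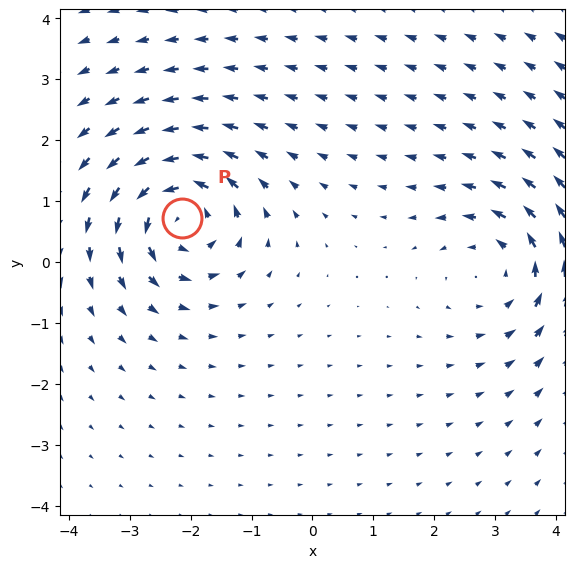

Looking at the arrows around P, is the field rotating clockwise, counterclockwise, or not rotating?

Near P at (-2.1, 0.7) the arrows circulate counterclockwise. The curl (z-component) there is about +5; positive curl means counterclockwise rotation.

counterclockwise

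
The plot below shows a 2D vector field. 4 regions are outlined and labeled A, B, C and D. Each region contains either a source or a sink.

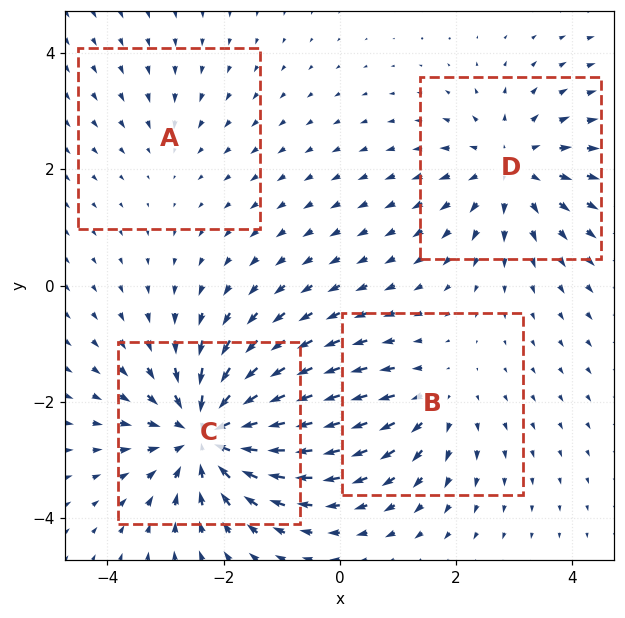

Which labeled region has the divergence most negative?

C

Divergence at each region's feature centre — A: about -2, B: about +3, C: about -7, D: about +5. Region C is most negative.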